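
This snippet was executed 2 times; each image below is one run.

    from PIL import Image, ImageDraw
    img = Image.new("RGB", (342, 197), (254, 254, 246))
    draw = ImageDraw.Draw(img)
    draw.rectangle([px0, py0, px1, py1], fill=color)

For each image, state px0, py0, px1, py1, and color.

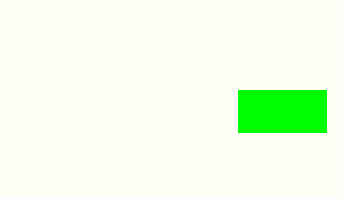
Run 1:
px0 = 238, py0 = 90, px1 = 326, py1 = 132, color = 'lime'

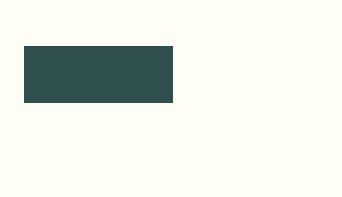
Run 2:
px0 = 24, py0 = 46, px1 = 172, py1 = 102, color = 'darkslategray'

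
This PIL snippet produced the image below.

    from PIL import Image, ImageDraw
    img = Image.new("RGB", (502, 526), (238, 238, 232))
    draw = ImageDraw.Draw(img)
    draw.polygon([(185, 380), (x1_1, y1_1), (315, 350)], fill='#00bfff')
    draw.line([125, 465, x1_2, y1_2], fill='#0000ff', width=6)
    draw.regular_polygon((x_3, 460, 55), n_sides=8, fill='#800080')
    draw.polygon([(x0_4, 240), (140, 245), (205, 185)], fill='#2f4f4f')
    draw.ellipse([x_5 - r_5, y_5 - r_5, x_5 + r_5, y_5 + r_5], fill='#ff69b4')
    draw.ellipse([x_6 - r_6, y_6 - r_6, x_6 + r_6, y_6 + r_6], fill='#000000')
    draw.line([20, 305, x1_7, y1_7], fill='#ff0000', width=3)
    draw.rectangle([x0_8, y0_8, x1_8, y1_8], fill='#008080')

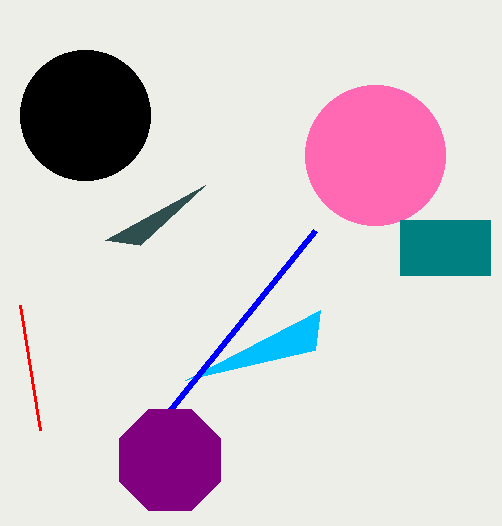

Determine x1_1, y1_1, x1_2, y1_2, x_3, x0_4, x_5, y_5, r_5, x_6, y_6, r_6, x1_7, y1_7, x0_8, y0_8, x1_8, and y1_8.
x1_1 = 320
y1_1 = 310
x1_2 = 315
y1_2 = 230
x_3 = 170
x0_4 = 105
x_5 = 375
y_5 = 155
r_5 = 70
x_6 = 85
y_6 = 115
r_6 = 65
x1_7 = 40
y1_7 = 430
x0_8 = 400
y0_8 = 220
x1_8 = 490
y1_8 = 275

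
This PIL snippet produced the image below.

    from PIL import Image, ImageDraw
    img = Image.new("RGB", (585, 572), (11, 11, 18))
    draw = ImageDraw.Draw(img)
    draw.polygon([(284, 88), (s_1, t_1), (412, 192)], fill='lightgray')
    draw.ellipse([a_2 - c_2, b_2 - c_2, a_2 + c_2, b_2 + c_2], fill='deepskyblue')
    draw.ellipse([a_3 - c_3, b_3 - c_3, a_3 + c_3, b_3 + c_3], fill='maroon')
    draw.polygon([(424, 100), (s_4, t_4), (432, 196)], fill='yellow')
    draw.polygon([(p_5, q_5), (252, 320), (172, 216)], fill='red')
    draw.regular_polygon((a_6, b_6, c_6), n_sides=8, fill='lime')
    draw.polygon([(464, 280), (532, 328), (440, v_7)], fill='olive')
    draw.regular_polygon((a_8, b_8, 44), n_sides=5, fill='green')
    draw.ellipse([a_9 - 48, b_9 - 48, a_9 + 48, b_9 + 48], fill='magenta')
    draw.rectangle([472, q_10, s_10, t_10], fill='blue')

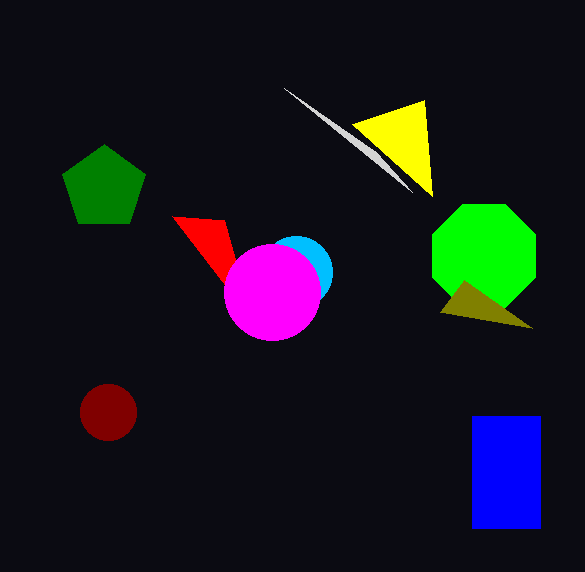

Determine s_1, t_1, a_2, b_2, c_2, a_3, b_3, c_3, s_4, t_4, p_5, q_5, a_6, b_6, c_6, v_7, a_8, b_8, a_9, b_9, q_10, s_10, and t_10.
s_1 = 376, t_1 = 152, a_2 = 296, b_2 = 272, c_2 = 36, a_3 = 108, b_3 = 412, c_3 = 28, s_4 = 352, t_4 = 124, p_5 = 224, q_5 = 220, a_6 = 484, b_6 = 256, c_6 = 56, v_7 = 312, a_8 = 104, b_8 = 188, a_9 = 272, b_9 = 292, q_10 = 416, s_10 = 540, t_10 = 528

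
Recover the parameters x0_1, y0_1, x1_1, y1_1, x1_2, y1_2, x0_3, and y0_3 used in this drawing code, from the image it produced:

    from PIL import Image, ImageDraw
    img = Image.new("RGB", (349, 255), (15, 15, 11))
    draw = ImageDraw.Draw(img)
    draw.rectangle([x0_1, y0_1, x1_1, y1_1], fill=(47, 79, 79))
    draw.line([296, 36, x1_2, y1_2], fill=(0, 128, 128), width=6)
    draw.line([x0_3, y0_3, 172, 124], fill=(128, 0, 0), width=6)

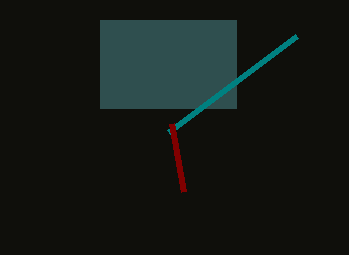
x0_1 = 100; y0_1 = 20; x1_1 = 236; y1_1 = 108; x1_2 = 168; y1_2 = 132; x0_3 = 184; y0_3 = 192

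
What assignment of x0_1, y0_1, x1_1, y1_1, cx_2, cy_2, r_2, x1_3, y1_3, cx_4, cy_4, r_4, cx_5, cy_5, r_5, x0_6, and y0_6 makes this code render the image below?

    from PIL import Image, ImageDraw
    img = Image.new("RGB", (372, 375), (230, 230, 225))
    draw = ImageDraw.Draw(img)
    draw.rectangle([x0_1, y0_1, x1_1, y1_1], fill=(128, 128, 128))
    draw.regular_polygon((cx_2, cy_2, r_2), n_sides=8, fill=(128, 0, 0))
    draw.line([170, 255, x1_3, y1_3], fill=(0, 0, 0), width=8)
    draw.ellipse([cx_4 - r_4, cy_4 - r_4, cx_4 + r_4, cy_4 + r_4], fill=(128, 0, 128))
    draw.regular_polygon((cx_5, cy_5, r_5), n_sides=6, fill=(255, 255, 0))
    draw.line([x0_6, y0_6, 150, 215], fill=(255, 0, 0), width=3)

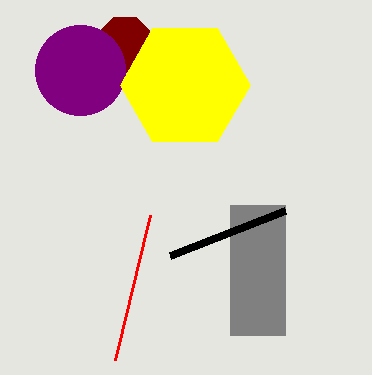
x0_1 = 230
y0_1 = 205
x1_1 = 285
y1_1 = 335
cx_2 = 125
cy_2 = 45
r_2 = 30
x1_3 = 285
y1_3 = 210
cx_4 = 80
cy_4 = 70
r_4 = 45
cx_5 = 185
cy_5 = 85
r_5 = 65
x0_6 = 115
y0_6 = 360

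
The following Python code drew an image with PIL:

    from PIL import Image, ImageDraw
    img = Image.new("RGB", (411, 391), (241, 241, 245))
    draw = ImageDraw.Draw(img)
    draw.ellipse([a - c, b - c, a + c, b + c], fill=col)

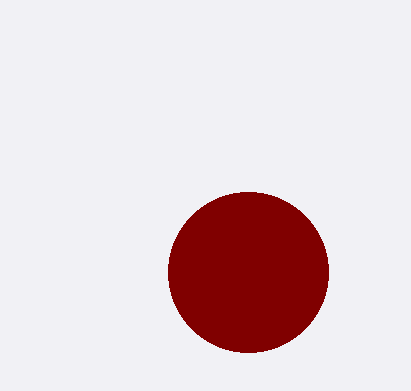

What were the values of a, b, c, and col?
a = 248
b = 272
c = 80
col = 'maroon'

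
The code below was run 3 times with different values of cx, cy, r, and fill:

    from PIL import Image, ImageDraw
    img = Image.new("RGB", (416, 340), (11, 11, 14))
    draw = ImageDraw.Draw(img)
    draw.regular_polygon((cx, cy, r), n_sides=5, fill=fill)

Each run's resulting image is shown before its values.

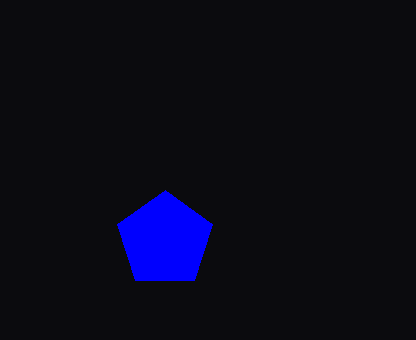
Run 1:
cx = 165; cy = 240; r = 50; fill = 'blue'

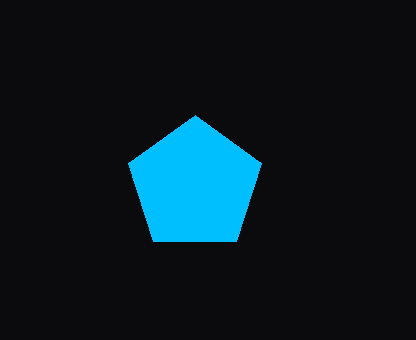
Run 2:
cx = 195, cy = 185, r = 70, fill = 'deepskyblue'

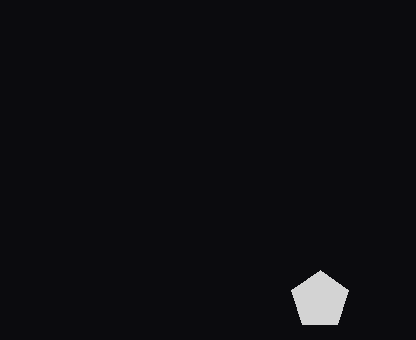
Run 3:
cx = 320, cy = 300, r = 30, fill = 'lightgray'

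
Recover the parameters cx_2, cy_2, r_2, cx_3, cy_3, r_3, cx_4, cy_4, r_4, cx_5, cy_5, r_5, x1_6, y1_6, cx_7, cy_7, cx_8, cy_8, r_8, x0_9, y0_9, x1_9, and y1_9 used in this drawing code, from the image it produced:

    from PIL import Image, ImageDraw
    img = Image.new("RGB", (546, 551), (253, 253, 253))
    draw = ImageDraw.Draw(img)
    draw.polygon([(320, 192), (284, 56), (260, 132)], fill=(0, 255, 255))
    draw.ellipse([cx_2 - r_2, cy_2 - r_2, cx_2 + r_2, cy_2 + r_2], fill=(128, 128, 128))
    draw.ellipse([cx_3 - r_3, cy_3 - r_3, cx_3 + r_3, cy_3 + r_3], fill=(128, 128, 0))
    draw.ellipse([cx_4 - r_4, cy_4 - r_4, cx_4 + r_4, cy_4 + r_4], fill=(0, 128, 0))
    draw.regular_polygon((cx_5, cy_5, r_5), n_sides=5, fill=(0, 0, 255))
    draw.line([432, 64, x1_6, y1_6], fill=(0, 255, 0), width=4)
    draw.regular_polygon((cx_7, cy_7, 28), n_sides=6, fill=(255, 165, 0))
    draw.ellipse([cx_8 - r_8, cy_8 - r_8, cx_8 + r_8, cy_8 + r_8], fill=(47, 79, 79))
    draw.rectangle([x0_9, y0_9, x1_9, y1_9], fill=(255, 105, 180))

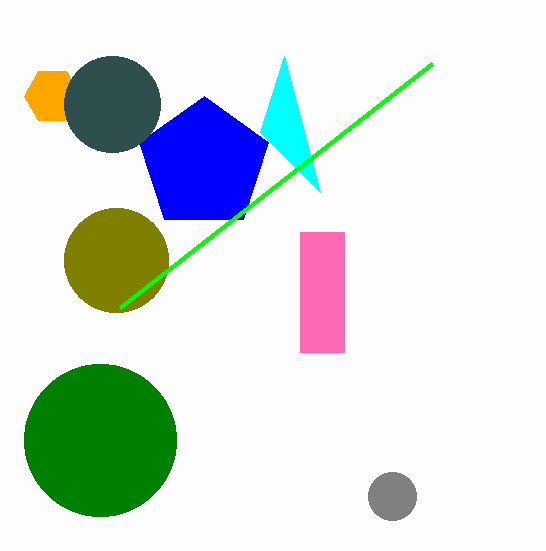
cx_2 = 392
cy_2 = 496
r_2 = 24
cx_3 = 116
cy_3 = 260
r_3 = 52
cx_4 = 100
cy_4 = 440
r_4 = 76
cx_5 = 204
cy_5 = 164
r_5 = 68
x1_6 = 120
y1_6 = 308
cx_7 = 52
cy_7 = 96
cx_8 = 112
cy_8 = 104
r_8 = 48
x0_9 = 300
y0_9 = 232
x1_9 = 344
y1_9 = 352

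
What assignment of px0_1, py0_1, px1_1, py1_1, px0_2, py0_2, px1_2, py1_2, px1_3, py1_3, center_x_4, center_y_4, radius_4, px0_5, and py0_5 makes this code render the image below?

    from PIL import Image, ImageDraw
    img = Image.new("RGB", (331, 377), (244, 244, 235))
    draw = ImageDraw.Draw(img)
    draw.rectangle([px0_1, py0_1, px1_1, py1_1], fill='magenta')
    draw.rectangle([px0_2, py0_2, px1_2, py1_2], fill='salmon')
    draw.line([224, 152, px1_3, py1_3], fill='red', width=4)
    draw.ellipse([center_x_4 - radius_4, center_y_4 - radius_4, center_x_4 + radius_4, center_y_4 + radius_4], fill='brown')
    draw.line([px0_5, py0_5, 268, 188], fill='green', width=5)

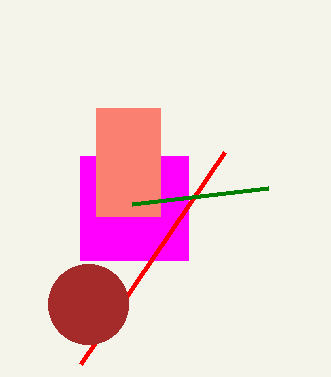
px0_1 = 80; py0_1 = 156; px1_1 = 188; py1_1 = 260; px0_2 = 96; py0_2 = 108; px1_2 = 160; py1_2 = 216; px1_3 = 80; py1_3 = 364; center_x_4 = 88; center_y_4 = 304; radius_4 = 40; px0_5 = 132; py0_5 = 204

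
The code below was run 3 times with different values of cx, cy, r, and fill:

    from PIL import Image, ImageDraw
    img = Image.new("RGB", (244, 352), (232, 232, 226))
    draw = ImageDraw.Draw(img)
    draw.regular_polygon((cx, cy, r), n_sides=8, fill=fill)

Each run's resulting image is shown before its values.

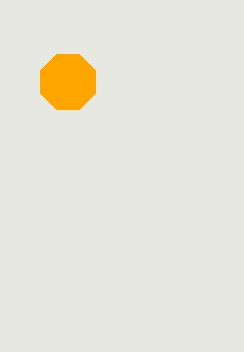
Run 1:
cx = 68; cy = 82; r = 30; fill = 'orange'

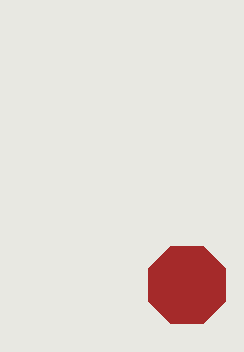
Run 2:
cx = 187
cy = 285
r = 42
fill = 'brown'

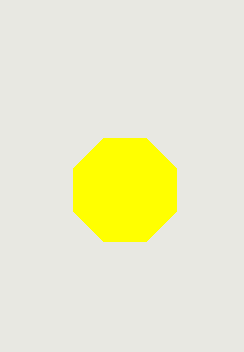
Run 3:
cx = 125
cy = 190
r = 56
fill = 'yellow'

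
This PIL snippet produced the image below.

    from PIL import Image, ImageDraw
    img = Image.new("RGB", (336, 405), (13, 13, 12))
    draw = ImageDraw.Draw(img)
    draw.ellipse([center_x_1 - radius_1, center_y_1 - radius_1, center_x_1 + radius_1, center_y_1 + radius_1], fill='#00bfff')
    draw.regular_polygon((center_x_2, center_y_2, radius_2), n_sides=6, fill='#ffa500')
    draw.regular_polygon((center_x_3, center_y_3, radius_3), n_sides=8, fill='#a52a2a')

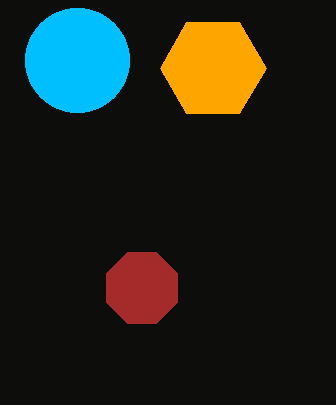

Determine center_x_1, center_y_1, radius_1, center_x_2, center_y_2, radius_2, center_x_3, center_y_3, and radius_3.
center_x_1 = 77; center_y_1 = 60; radius_1 = 52; center_x_2 = 213; center_y_2 = 68; radius_2 = 53; center_x_3 = 142; center_y_3 = 288; radius_3 = 38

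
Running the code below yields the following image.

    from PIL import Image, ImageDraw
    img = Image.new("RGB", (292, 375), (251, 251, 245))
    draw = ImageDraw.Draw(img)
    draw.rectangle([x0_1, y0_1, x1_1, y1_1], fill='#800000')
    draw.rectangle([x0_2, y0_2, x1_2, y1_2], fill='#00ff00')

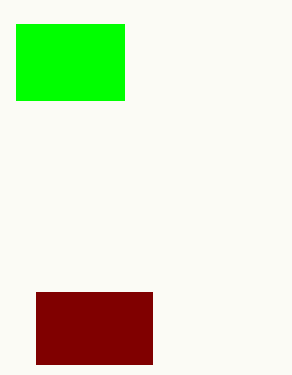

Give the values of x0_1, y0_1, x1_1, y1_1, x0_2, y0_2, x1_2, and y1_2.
x0_1 = 36; y0_1 = 292; x1_1 = 152; y1_1 = 364; x0_2 = 16; y0_2 = 24; x1_2 = 124; y1_2 = 100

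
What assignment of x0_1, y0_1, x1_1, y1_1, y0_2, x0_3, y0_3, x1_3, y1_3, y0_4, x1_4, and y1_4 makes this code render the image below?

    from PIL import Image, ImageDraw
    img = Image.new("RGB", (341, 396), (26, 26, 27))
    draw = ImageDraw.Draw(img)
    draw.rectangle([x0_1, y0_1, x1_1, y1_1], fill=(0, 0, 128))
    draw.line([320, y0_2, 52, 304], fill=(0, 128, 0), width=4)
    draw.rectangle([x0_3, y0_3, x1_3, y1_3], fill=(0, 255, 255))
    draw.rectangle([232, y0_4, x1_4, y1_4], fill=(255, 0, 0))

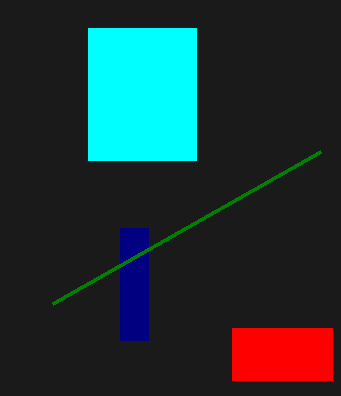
x0_1 = 120; y0_1 = 228; x1_1 = 148; y1_1 = 340; y0_2 = 152; x0_3 = 88; y0_3 = 28; x1_3 = 196; y1_3 = 160; y0_4 = 328; x1_4 = 332; y1_4 = 380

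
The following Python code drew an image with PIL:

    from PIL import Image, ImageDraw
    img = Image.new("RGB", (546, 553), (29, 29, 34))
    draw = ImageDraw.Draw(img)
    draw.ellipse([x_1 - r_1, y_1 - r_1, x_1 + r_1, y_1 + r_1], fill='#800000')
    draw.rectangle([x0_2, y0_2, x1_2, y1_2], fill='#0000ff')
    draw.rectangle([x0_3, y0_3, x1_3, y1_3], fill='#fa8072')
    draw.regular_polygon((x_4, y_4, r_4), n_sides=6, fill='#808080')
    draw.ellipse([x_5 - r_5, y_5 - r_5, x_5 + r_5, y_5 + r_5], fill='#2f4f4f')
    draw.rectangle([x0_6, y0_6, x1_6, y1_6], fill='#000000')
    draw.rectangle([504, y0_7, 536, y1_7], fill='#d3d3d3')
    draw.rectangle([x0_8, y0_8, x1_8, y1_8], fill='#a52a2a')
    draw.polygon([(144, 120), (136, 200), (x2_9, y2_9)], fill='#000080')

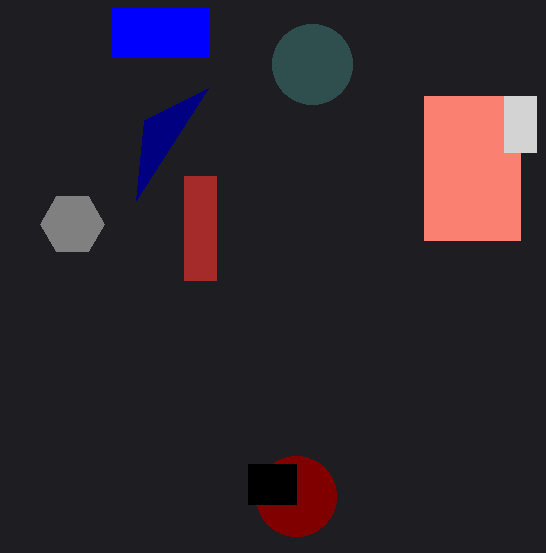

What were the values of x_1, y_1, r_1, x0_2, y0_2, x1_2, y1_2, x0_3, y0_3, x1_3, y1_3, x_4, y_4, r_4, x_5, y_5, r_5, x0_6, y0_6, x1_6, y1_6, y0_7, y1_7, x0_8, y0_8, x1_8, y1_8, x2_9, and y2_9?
x_1 = 296, y_1 = 496, r_1 = 40, x0_2 = 112, y0_2 = 8, x1_2 = 208, y1_2 = 56, x0_3 = 424, y0_3 = 96, x1_3 = 520, y1_3 = 240, x_4 = 72, y_4 = 224, r_4 = 32, x_5 = 312, y_5 = 64, r_5 = 40, x0_6 = 248, y0_6 = 464, x1_6 = 296, y1_6 = 504, y0_7 = 96, y1_7 = 152, x0_8 = 184, y0_8 = 176, x1_8 = 216, y1_8 = 280, x2_9 = 208, y2_9 = 88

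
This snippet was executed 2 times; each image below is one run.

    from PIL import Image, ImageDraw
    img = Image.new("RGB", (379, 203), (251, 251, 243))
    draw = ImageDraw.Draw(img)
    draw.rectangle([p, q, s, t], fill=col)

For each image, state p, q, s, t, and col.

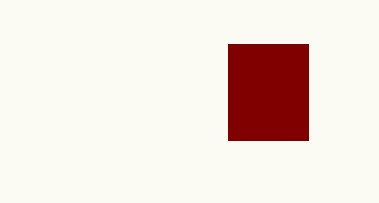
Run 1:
p = 228, q = 44, s = 308, t = 140, col = 'maroon'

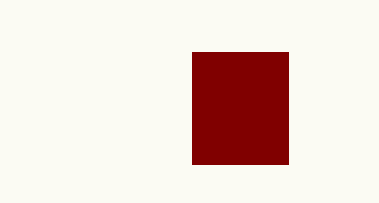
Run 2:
p = 192; q = 52; s = 288; t = 164; col = 'maroon'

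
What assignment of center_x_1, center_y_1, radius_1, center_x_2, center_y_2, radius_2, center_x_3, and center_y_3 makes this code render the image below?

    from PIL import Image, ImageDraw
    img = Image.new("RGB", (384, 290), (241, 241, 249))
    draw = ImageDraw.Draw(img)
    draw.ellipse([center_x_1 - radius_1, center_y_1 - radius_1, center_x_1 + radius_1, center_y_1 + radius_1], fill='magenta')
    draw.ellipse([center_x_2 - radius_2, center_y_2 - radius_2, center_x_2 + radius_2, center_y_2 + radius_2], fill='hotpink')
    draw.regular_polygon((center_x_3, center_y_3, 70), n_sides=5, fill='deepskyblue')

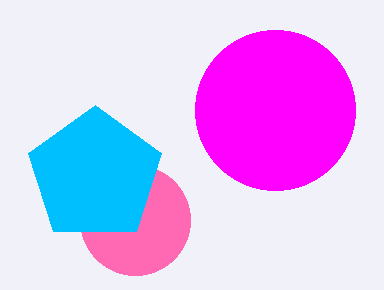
center_x_1 = 275, center_y_1 = 110, radius_1 = 80, center_x_2 = 135, center_y_2 = 220, radius_2 = 55, center_x_3 = 95, center_y_3 = 175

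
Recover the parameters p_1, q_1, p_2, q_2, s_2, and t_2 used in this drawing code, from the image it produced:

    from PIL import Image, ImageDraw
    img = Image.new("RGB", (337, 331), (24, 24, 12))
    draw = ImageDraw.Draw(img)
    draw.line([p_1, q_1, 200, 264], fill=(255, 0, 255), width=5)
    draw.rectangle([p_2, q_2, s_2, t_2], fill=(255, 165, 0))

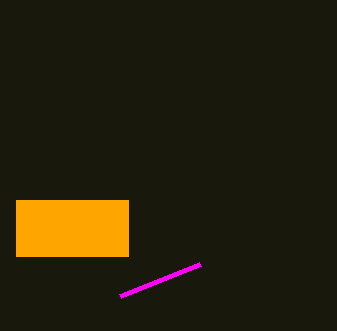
p_1 = 120, q_1 = 296, p_2 = 16, q_2 = 200, s_2 = 128, t_2 = 256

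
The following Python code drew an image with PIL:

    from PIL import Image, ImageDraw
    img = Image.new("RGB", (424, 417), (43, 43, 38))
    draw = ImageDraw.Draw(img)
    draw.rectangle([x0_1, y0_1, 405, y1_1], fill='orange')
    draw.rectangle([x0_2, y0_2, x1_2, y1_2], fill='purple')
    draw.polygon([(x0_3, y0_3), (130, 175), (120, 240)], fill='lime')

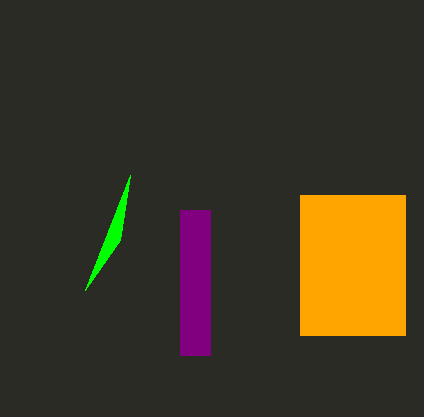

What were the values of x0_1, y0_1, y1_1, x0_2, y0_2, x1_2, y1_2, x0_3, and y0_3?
x0_1 = 300
y0_1 = 195
y1_1 = 335
x0_2 = 180
y0_2 = 210
x1_2 = 210
y1_2 = 355
x0_3 = 85
y0_3 = 290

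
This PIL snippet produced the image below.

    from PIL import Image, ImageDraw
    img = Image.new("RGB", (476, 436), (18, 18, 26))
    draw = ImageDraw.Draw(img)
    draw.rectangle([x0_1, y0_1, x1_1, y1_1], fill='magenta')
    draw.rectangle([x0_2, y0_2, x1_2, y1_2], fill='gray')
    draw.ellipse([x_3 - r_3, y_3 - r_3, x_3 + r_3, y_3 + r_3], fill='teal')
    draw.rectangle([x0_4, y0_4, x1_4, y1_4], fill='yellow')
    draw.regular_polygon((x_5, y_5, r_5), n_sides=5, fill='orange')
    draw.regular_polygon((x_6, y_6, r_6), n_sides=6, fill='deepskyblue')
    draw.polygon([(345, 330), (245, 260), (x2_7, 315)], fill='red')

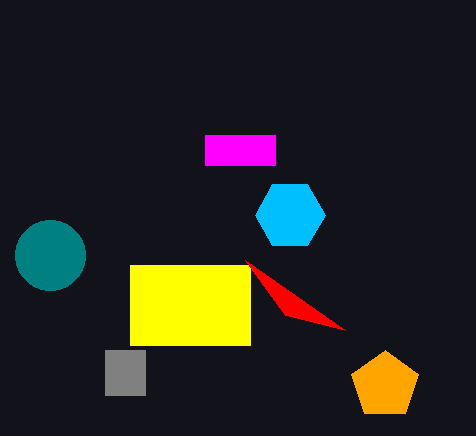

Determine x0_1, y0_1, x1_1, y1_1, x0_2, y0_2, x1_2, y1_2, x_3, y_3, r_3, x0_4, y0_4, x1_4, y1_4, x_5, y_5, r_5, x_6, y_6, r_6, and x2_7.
x0_1 = 205
y0_1 = 135
x1_1 = 275
y1_1 = 165
x0_2 = 105
y0_2 = 350
x1_2 = 145
y1_2 = 395
x_3 = 50
y_3 = 255
r_3 = 35
x0_4 = 130
y0_4 = 265
x1_4 = 250
y1_4 = 345
x_5 = 385
y_5 = 385
r_5 = 35
x_6 = 290
y_6 = 215
r_6 = 35
x2_7 = 285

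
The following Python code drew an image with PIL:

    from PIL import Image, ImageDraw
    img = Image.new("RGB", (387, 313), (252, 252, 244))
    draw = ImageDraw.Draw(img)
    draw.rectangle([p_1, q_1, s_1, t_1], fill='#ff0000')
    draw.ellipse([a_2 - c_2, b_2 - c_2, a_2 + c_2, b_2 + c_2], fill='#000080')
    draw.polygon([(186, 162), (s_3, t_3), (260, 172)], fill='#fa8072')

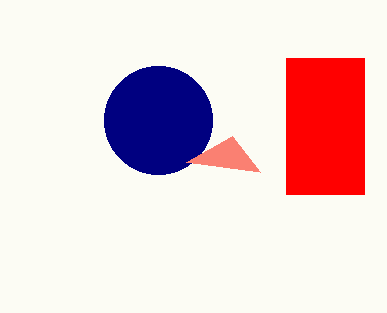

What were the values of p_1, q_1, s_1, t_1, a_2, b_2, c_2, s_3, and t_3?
p_1 = 286; q_1 = 58; s_1 = 364; t_1 = 194; a_2 = 158; b_2 = 120; c_2 = 54; s_3 = 232; t_3 = 136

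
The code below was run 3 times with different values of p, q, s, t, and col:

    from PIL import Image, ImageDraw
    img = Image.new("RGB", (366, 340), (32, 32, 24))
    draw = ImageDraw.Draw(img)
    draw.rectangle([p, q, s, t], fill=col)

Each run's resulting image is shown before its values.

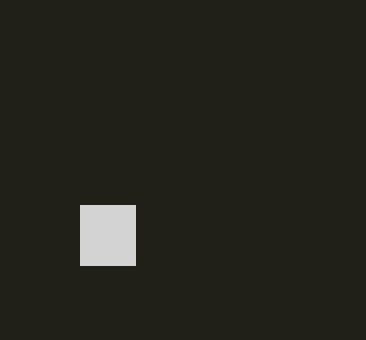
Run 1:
p = 80, q = 205, s = 135, t = 265, col = 'lightgray'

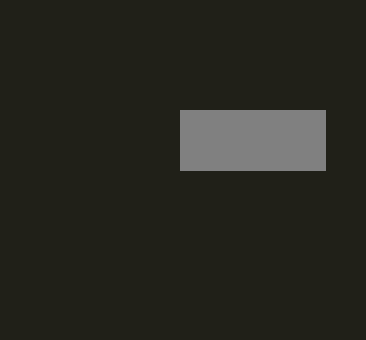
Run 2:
p = 180
q = 110
s = 325
t = 170
col = 'gray'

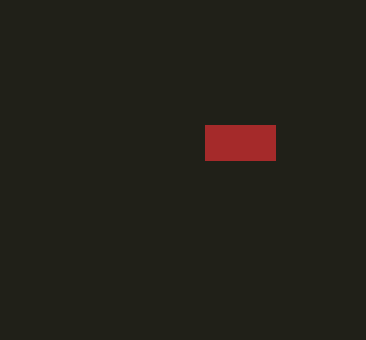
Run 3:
p = 205
q = 125
s = 275
t = 160
col = 'brown'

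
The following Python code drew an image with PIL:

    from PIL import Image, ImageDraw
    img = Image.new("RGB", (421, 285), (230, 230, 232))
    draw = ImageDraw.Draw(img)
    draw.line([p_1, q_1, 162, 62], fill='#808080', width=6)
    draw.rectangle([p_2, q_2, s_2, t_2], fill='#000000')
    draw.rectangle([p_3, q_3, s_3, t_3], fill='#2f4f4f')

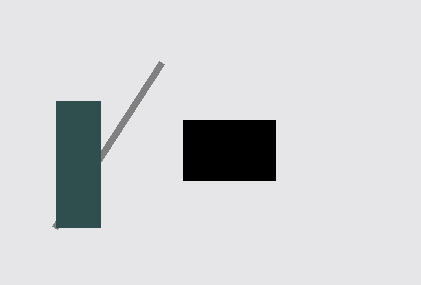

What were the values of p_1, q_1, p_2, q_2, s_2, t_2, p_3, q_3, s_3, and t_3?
p_1 = 55
q_1 = 227
p_2 = 183
q_2 = 120
s_2 = 275
t_2 = 180
p_3 = 56
q_3 = 101
s_3 = 100
t_3 = 227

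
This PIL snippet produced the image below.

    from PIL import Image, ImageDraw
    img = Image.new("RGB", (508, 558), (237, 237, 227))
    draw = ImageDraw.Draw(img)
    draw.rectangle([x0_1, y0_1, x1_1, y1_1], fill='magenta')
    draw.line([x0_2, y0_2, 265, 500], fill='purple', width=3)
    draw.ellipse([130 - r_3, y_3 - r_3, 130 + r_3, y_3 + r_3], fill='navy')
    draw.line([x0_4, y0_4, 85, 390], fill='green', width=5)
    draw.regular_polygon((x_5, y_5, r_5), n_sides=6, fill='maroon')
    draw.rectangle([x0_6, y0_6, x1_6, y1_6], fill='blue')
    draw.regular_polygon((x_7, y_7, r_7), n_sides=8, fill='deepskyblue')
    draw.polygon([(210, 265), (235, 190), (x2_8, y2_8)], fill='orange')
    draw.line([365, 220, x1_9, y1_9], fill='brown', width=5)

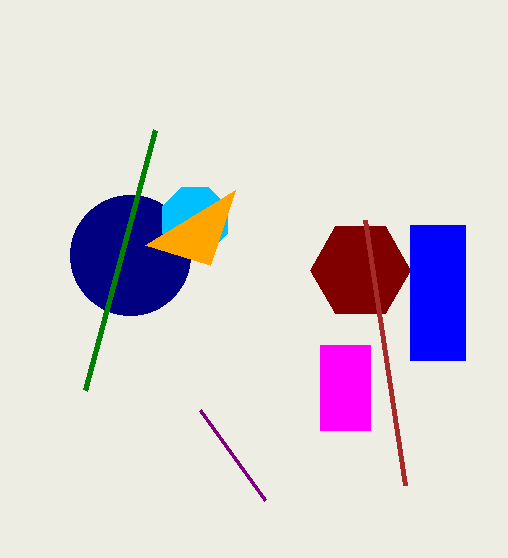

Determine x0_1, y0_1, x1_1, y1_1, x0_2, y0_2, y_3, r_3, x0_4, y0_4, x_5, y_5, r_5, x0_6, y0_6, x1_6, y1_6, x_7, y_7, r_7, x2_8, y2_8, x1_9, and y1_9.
x0_1 = 320, y0_1 = 345, x1_1 = 370, y1_1 = 430, x0_2 = 200, y0_2 = 410, y_3 = 255, r_3 = 60, x0_4 = 155, y0_4 = 130, x_5 = 360, y_5 = 270, r_5 = 50, x0_6 = 410, y0_6 = 225, x1_6 = 465, y1_6 = 360, x_7 = 195, y_7 = 220, r_7 = 35, x2_8 = 145, y2_8 = 245, x1_9 = 405, y1_9 = 485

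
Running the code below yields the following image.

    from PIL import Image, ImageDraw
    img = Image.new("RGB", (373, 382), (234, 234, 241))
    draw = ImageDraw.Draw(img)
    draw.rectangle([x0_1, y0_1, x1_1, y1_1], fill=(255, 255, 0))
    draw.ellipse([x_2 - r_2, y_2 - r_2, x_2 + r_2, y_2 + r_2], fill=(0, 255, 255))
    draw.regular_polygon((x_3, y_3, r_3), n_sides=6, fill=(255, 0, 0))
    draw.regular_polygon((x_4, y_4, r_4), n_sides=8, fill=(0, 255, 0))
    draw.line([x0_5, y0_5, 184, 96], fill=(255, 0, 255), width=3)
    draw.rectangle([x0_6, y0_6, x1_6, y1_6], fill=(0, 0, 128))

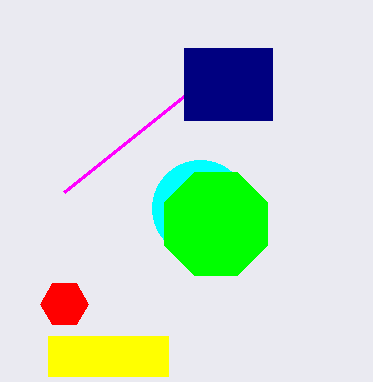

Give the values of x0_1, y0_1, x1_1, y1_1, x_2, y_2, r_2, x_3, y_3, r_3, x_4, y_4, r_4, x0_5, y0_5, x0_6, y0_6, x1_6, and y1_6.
x0_1 = 48
y0_1 = 336
x1_1 = 168
y1_1 = 376
x_2 = 200
y_2 = 208
r_2 = 48
x_3 = 64
y_3 = 304
r_3 = 24
x_4 = 216
y_4 = 224
r_4 = 56
x0_5 = 64
y0_5 = 192
x0_6 = 184
y0_6 = 48
x1_6 = 272
y1_6 = 120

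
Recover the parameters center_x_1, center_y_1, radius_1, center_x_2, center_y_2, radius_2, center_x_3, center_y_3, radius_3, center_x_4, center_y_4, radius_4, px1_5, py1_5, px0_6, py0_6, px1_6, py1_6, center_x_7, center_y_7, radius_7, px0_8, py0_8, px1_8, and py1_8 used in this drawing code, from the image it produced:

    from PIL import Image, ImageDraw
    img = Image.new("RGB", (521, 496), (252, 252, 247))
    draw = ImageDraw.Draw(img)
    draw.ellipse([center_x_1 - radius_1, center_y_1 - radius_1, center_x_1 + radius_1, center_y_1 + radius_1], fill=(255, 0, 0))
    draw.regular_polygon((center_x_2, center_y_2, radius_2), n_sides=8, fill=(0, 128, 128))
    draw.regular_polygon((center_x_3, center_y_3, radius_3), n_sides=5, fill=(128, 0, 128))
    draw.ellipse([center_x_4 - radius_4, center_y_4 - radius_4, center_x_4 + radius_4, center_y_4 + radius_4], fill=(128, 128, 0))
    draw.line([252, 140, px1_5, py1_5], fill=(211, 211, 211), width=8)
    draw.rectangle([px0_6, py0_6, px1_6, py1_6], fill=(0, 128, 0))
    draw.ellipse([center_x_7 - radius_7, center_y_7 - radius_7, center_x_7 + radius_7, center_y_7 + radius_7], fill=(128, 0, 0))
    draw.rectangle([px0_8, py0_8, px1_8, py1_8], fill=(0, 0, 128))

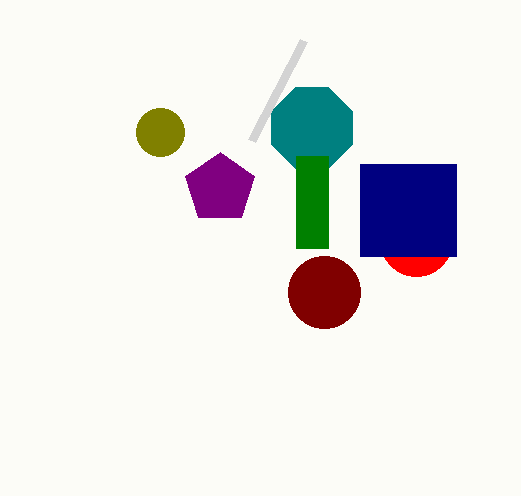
center_x_1 = 416
center_y_1 = 240
radius_1 = 36
center_x_2 = 312
center_y_2 = 128
radius_2 = 44
center_x_3 = 220
center_y_3 = 188
radius_3 = 36
center_x_4 = 160
center_y_4 = 132
radius_4 = 24
px1_5 = 304
py1_5 = 40
px0_6 = 296
py0_6 = 156
px1_6 = 328
py1_6 = 248
center_x_7 = 324
center_y_7 = 292
radius_7 = 36
px0_8 = 360
py0_8 = 164
px1_8 = 456
py1_8 = 256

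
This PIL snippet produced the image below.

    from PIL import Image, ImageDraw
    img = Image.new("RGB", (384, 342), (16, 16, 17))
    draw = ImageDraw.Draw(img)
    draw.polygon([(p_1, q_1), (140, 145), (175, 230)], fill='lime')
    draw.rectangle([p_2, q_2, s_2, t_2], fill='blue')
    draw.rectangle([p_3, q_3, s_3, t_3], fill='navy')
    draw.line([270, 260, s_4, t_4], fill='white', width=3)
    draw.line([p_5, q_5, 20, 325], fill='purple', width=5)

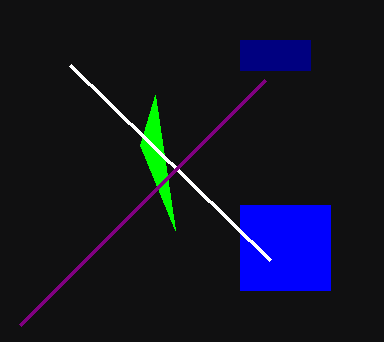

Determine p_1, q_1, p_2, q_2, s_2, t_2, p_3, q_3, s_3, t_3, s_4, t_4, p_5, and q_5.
p_1 = 155, q_1 = 95, p_2 = 240, q_2 = 205, s_2 = 330, t_2 = 290, p_3 = 240, q_3 = 40, s_3 = 310, t_3 = 70, s_4 = 70, t_4 = 65, p_5 = 265, q_5 = 80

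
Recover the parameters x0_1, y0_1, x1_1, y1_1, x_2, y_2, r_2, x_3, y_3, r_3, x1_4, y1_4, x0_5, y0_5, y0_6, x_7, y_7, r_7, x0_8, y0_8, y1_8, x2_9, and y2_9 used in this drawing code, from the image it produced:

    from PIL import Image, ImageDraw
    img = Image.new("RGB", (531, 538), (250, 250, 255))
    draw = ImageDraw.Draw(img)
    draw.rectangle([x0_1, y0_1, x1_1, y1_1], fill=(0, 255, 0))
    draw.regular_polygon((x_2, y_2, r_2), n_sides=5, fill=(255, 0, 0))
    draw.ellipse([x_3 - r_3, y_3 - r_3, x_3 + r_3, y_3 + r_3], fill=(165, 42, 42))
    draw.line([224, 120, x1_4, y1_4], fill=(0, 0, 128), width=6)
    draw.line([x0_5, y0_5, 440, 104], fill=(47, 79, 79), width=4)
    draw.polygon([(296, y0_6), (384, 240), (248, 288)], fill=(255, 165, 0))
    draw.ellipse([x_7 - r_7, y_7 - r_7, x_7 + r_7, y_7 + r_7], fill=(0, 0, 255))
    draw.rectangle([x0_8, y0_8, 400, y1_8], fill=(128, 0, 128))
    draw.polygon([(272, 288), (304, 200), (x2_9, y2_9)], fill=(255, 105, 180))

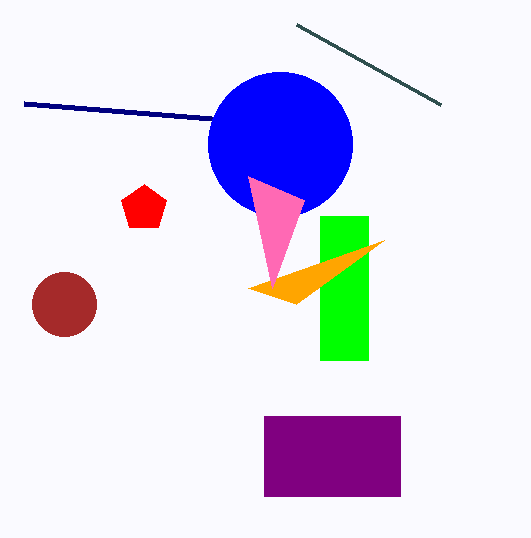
x0_1 = 320
y0_1 = 216
x1_1 = 368
y1_1 = 360
x_2 = 144
y_2 = 208
r_2 = 24
x_3 = 64
y_3 = 304
r_3 = 32
x1_4 = 24
y1_4 = 104
x0_5 = 296
y0_5 = 24
y0_6 = 304
x_7 = 280
y_7 = 144
r_7 = 72
x0_8 = 264
y0_8 = 416
y1_8 = 496
x2_9 = 248
y2_9 = 176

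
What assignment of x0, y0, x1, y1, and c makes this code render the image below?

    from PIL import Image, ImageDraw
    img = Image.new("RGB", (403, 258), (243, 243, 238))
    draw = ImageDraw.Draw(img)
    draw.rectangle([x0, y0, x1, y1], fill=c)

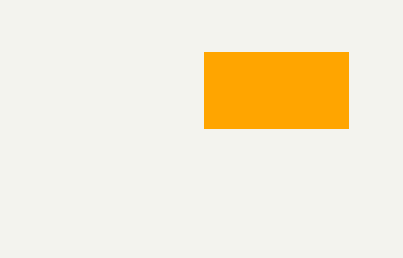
x0 = 204; y0 = 52; x1 = 348; y1 = 128; c = 'orange'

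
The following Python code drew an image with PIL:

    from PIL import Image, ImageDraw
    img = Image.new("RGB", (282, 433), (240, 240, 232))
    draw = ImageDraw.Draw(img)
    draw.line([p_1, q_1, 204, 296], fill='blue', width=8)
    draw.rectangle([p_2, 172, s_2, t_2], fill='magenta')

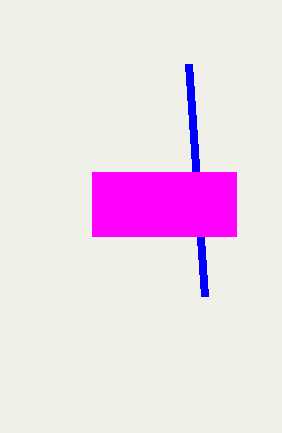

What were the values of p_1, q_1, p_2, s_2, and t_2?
p_1 = 188, q_1 = 64, p_2 = 92, s_2 = 236, t_2 = 236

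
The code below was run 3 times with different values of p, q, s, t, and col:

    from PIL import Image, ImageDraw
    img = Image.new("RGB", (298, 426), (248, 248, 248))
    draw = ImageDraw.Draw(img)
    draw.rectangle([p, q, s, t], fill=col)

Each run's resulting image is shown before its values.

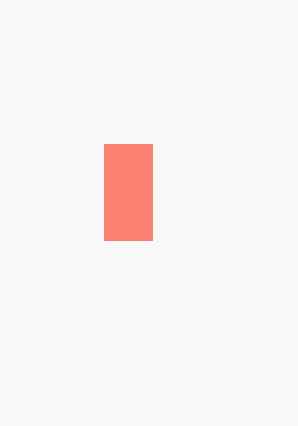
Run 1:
p = 104, q = 144, s = 152, t = 240, col = 'salmon'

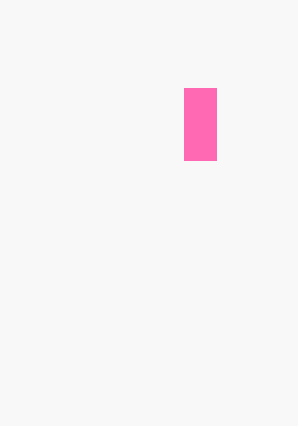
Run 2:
p = 184
q = 88
s = 216
t = 160
col = 'hotpink'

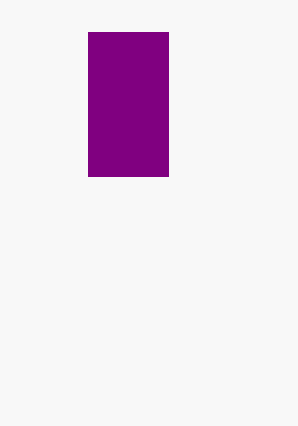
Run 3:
p = 88; q = 32; s = 168; t = 176; col = 'purple'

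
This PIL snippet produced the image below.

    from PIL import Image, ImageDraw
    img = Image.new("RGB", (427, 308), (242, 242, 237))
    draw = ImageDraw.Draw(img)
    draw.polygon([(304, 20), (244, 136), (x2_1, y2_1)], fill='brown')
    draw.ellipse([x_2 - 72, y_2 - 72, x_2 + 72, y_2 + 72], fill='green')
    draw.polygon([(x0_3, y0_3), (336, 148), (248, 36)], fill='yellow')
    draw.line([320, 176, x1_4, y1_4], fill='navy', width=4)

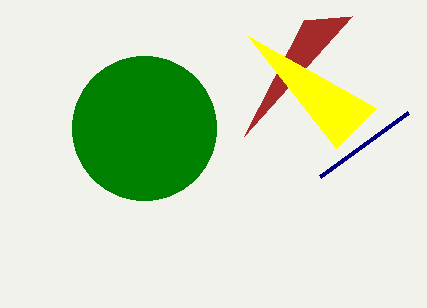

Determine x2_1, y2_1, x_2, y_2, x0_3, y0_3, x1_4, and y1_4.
x2_1 = 352; y2_1 = 16; x_2 = 144; y_2 = 128; x0_3 = 376; y0_3 = 108; x1_4 = 408; y1_4 = 112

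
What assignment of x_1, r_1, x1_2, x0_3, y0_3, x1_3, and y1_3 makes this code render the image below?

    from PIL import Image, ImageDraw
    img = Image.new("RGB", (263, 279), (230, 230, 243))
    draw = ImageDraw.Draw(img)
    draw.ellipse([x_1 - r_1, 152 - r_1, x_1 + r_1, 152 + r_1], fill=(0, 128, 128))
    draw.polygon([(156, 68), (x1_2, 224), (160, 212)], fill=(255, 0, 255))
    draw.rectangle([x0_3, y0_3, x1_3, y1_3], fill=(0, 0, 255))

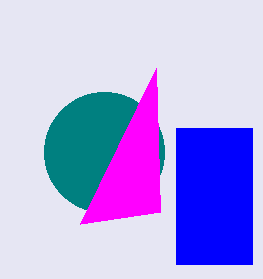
x_1 = 104
r_1 = 60
x1_2 = 80
x0_3 = 176
y0_3 = 128
x1_3 = 252
y1_3 = 264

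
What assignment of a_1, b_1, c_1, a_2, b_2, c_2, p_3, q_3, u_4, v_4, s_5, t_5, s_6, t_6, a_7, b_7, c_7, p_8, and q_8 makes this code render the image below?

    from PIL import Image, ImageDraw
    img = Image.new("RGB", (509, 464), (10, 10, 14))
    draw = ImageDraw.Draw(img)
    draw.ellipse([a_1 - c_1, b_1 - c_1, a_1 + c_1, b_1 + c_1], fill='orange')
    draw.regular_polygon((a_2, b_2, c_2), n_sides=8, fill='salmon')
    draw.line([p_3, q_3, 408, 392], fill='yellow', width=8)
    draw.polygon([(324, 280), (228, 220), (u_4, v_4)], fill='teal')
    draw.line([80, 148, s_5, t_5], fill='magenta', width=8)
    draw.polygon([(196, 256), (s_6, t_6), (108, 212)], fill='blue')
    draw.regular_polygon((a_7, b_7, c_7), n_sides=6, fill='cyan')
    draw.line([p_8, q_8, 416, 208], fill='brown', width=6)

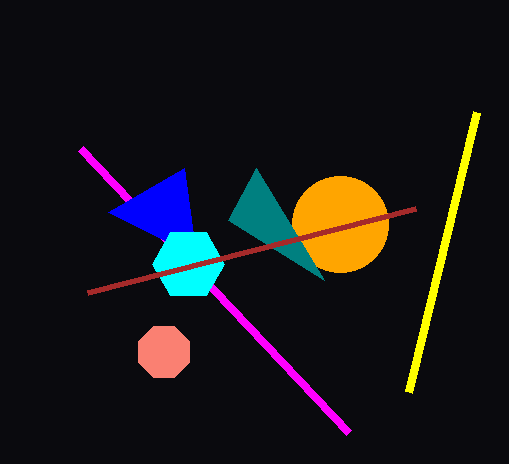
a_1 = 340, b_1 = 224, c_1 = 48, a_2 = 164, b_2 = 352, c_2 = 28, p_3 = 476, q_3 = 112, u_4 = 256, v_4 = 168, s_5 = 348, t_5 = 432, s_6 = 184, t_6 = 168, a_7 = 188, b_7 = 264, c_7 = 36, p_8 = 88, q_8 = 292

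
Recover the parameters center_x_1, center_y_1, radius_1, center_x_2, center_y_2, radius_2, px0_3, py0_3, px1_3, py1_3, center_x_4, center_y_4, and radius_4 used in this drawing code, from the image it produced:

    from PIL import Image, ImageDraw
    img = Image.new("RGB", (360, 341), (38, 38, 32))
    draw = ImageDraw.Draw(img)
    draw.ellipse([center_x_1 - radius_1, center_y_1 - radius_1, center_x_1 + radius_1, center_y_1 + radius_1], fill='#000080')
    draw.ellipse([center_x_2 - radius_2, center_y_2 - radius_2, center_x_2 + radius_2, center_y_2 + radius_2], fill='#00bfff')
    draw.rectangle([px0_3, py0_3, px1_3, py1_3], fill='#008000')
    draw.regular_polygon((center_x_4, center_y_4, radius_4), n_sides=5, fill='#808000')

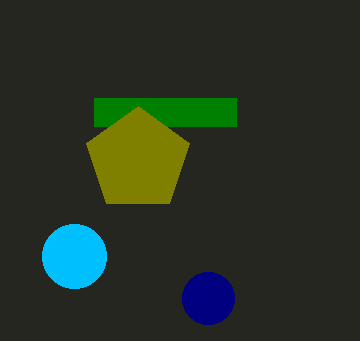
center_x_1 = 208, center_y_1 = 298, radius_1 = 26, center_x_2 = 74, center_y_2 = 256, radius_2 = 32, px0_3 = 94, py0_3 = 98, px1_3 = 236, py1_3 = 126, center_x_4 = 138, center_y_4 = 160, radius_4 = 54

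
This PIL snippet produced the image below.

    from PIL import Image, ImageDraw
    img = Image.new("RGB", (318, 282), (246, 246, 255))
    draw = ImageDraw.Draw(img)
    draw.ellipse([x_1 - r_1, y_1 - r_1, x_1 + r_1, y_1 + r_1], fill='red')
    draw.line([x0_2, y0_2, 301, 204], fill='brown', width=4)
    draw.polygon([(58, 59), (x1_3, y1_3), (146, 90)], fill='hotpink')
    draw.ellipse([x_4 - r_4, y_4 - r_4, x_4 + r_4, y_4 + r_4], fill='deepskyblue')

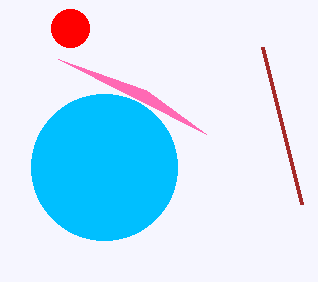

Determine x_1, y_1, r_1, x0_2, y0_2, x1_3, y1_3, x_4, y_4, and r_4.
x_1 = 70, y_1 = 28, r_1 = 19, x0_2 = 262, y0_2 = 47, x1_3 = 206, y1_3 = 134, x_4 = 104, y_4 = 167, r_4 = 73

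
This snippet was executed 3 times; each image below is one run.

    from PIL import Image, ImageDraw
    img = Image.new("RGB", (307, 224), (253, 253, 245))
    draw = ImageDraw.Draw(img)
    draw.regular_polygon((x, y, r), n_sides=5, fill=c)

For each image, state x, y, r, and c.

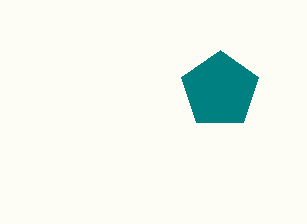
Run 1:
x = 220
y = 90
r = 40
c = 'teal'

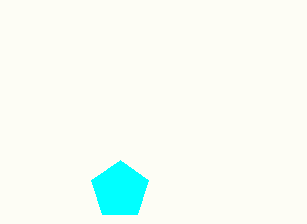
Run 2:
x = 120, y = 190, r = 30, c = 'cyan'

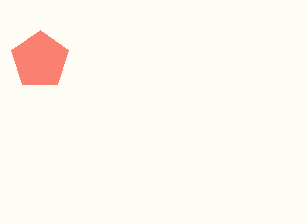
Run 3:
x = 40; y = 60; r = 30; c = 'salmon'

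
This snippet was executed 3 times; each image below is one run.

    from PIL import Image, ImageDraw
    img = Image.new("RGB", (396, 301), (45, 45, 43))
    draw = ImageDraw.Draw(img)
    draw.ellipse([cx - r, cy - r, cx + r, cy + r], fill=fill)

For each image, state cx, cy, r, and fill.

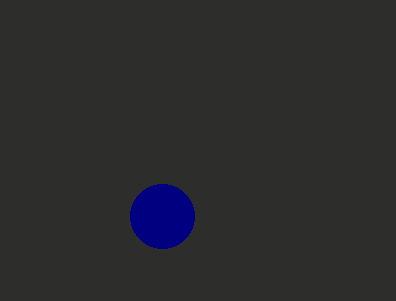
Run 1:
cx = 162
cy = 216
r = 32
fill = 'navy'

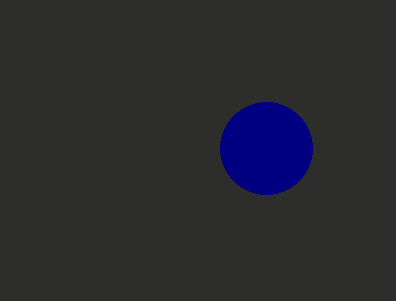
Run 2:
cx = 266, cy = 148, r = 46, fill = 'navy'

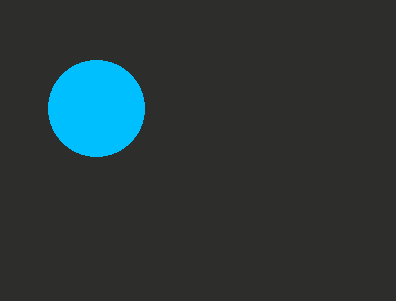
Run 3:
cx = 96; cy = 108; r = 48; fill = 'deepskyblue'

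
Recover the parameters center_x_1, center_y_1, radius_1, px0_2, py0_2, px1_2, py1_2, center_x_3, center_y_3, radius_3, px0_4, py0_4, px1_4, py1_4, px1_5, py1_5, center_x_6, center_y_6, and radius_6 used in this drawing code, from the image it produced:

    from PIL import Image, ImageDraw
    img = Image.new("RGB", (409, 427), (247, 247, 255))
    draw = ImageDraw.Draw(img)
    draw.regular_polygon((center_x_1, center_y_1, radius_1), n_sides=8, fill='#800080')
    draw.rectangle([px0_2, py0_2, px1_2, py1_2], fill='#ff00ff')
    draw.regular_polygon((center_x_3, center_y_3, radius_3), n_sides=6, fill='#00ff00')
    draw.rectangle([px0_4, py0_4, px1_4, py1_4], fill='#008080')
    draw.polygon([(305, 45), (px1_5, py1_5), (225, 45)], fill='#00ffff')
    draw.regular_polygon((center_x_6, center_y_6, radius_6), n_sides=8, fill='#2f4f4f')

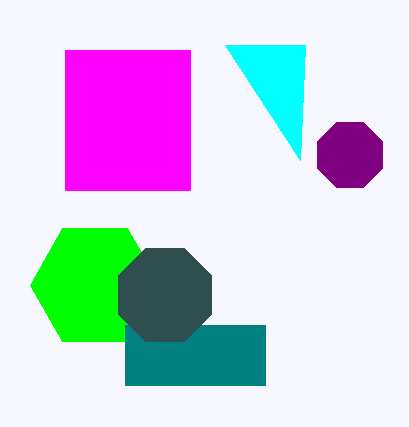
center_x_1 = 350, center_y_1 = 155, radius_1 = 35, px0_2 = 65, py0_2 = 50, px1_2 = 190, py1_2 = 190, center_x_3 = 95, center_y_3 = 285, radius_3 = 65, px0_4 = 125, py0_4 = 325, px1_4 = 265, py1_4 = 385, px1_5 = 300, py1_5 = 160, center_x_6 = 165, center_y_6 = 295, radius_6 = 50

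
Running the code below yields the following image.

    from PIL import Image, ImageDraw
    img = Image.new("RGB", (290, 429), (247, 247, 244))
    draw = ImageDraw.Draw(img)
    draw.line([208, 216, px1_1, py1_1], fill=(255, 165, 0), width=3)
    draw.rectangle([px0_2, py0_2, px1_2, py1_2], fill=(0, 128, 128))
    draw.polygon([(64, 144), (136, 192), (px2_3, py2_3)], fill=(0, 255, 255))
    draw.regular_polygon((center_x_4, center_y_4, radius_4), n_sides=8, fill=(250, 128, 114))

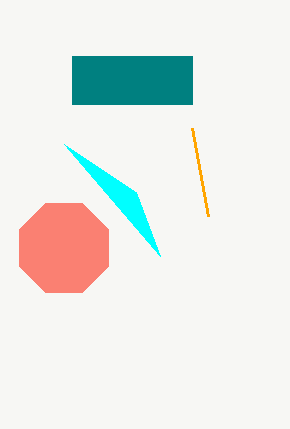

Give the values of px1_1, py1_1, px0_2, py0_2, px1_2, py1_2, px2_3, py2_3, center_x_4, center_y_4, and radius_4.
px1_1 = 192; py1_1 = 128; px0_2 = 72; py0_2 = 56; px1_2 = 192; py1_2 = 104; px2_3 = 160; py2_3 = 256; center_x_4 = 64; center_y_4 = 248; radius_4 = 48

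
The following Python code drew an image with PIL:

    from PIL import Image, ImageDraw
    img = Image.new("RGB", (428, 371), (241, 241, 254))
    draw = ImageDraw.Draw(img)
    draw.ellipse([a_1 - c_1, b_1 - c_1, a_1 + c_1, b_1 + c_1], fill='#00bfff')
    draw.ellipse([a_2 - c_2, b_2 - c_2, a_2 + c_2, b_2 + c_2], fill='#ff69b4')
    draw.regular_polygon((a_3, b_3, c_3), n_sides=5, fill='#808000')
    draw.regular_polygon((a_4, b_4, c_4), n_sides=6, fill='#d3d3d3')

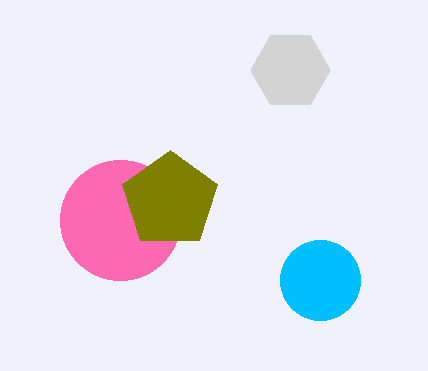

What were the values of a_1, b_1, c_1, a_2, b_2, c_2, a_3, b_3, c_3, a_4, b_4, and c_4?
a_1 = 320; b_1 = 280; c_1 = 40; a_2 = 120; b_2 = 220; c_2 = 60; a_3 = 170; b_3 = 200; c_3 = 50; a_4 = 290; b_4 = 70; c_4 = 40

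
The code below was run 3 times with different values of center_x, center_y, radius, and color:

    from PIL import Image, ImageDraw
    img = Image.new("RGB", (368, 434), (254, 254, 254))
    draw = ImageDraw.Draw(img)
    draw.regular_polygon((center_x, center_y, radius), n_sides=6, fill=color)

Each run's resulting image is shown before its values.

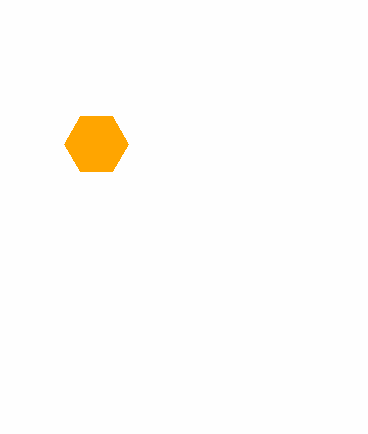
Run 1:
center_x = 96, center_y = 144, radius = 32, color = 'orange'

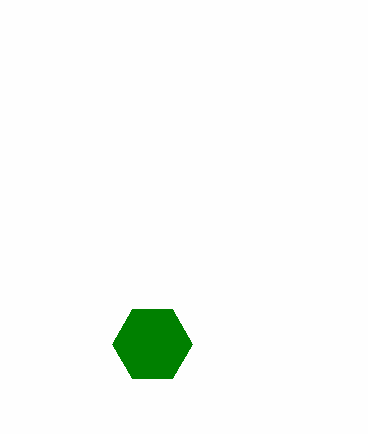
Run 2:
center_x = 152; center_y = 344; radius = 40; color = 'green'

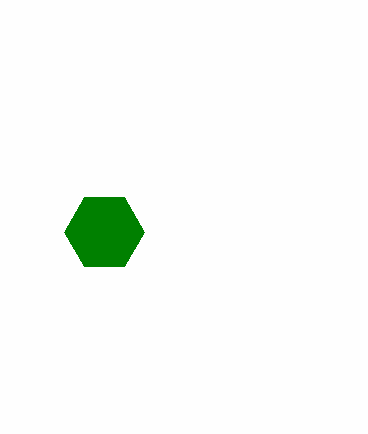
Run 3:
center_x = 104, center_y = 232, radius = 40, color = 'green'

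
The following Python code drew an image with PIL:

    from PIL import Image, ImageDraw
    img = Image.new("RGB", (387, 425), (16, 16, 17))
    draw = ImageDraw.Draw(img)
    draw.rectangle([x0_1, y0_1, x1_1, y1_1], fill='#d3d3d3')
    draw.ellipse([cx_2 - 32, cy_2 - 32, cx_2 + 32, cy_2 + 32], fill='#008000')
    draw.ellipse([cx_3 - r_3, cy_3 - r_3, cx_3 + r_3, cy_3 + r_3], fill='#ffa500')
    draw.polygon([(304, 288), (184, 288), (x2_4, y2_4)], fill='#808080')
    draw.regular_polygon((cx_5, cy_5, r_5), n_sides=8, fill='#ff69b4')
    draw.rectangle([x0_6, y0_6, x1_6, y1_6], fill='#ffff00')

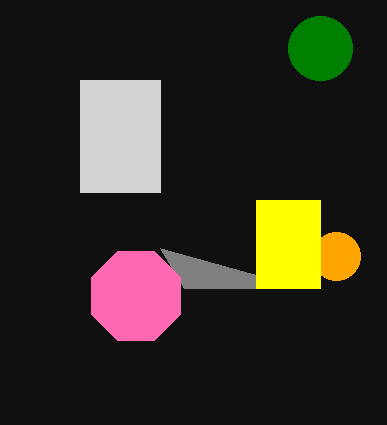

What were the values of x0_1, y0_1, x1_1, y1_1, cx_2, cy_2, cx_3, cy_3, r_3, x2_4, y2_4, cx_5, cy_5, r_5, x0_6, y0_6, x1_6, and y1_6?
x0_1 = 80; y0_1 = 80; x1_1 = 160; y1_1 = 192; cx_2 = 320; cy_2 = 48; cx_3 = 336; cy_3 = 256; r_3 = 24; x2_4 = 160; y2_4 = 248; cx_5 = 136; cy_5 = 296; r_5 = 48; x0_6 = 256; y0_6 = 200; x1_6 = 320; y1_6 = 288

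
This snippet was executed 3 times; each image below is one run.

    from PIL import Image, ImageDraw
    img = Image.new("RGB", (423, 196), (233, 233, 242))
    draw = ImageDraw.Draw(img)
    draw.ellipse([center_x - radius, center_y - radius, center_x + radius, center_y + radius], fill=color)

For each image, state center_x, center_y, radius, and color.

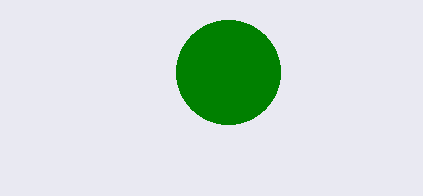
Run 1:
center_x = 228; center_y = 72; radius = 52; color = 'green'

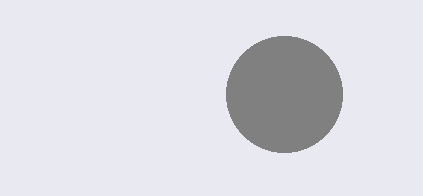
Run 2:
center_x = 284, center_y = 94, radius = 58, color = 'gray'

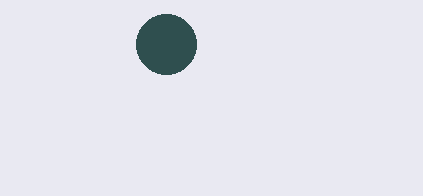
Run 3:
center_x = 166
center_y = 44
radius = 30
color = 'darkslategray'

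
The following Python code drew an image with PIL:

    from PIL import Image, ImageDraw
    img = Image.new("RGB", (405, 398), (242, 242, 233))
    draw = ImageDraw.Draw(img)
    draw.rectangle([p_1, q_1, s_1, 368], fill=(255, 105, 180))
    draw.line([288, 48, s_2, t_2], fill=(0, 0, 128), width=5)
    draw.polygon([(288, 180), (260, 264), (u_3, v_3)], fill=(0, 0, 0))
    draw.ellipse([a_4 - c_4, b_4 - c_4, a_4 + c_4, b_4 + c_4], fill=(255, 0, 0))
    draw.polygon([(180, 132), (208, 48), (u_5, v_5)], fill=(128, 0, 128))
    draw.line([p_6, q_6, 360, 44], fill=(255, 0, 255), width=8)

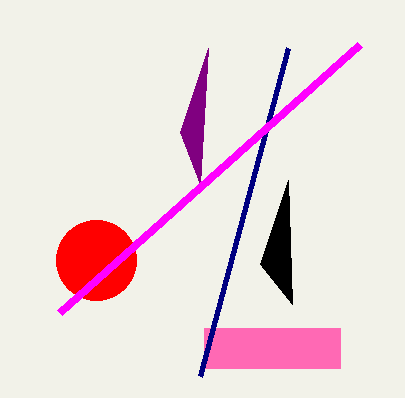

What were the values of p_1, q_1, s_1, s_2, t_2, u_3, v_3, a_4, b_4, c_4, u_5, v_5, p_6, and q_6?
p_1 = 204; q_1 = 328; s_1 = 340; s_2 = 200; t_2 = 376; u_3 = 292; v_3 = 304; a_4 = 96; b_4 = 260; c_4 = 40; u_5 = 200; v_5 = 184; p_6 = 60; q_6 = 312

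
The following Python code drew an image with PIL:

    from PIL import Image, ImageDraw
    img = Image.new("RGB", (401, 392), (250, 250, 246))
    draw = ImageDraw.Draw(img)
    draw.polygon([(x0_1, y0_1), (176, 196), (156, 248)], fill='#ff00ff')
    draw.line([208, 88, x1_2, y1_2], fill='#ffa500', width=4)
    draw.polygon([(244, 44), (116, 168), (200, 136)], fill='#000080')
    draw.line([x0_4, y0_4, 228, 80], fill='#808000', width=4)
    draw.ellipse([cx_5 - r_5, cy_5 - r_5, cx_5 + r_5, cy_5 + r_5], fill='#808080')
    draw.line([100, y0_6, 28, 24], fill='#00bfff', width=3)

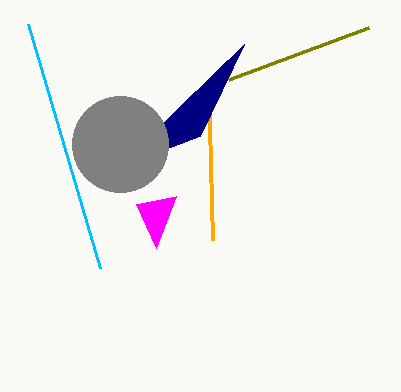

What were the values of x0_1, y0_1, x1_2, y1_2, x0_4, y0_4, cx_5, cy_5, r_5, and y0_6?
x0_1 = 136, y0_1 = 204, x1_2 = 212, y1_2 = 240, x0_4 = 368, y0_4 = 28, cx_5 = 120, cy_5 = 144, r_5 = 48, y0_6 = 268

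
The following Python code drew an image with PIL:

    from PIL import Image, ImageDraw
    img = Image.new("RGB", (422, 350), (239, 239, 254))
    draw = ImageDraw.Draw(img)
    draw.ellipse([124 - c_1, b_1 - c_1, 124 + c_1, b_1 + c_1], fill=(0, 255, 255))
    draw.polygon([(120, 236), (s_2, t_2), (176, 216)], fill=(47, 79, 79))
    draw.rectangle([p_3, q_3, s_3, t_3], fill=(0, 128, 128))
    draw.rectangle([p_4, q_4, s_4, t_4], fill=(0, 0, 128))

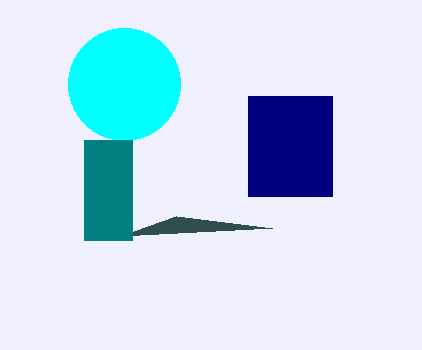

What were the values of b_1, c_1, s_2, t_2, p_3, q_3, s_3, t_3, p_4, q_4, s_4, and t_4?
b_1 = 84; c_1 = 56; s_2 = 272; t_2 = 228; p_3 = 84; q_3 = 140; s_3 = 132; t_3 = 240; p_4 = 248; q_4 = 96; s_4 = 332; t_4 = 196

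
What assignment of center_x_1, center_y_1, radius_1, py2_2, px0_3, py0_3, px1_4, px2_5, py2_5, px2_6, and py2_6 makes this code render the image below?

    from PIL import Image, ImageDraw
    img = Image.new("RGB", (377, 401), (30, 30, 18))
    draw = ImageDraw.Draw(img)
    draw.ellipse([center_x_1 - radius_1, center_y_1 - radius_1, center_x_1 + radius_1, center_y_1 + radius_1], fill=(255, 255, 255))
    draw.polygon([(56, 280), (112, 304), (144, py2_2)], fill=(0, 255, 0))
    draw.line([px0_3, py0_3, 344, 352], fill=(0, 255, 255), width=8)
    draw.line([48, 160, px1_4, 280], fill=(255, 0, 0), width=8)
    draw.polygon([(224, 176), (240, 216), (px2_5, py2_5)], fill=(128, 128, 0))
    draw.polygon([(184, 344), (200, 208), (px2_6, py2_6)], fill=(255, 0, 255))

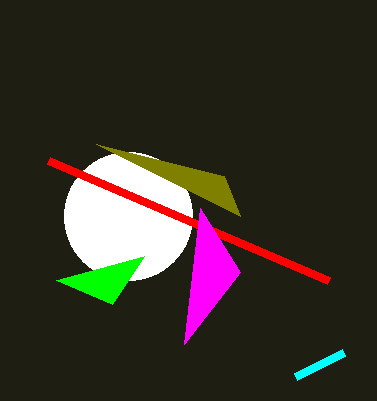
center_x_1 = 128; center_y_1 = 216; radius_1 = 64; py2_2 = 256; px0_3 = 296; py0_3 = 376; px1_4 = 328; px2_5 = 96; py2_5 = 144; px2_6 = 240; py2_6 = 272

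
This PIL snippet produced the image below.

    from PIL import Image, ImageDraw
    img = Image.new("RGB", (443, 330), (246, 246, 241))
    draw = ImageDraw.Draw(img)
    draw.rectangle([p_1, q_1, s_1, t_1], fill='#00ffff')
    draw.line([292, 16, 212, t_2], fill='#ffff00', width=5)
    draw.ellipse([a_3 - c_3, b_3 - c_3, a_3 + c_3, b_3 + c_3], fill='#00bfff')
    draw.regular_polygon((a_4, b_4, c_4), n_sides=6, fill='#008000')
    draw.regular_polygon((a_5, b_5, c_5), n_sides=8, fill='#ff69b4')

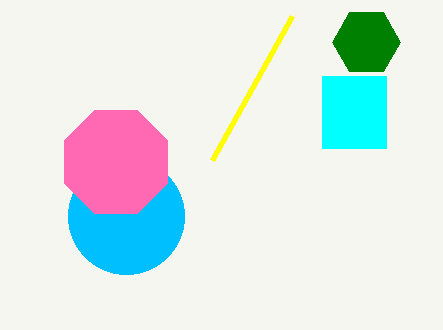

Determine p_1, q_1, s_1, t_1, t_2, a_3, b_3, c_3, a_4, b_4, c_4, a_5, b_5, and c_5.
p_1 = 322, q_1 = 76, s_1 = 386, t_1 = 148, t_2 = 160, a_3 = 126, b_3 = 216, c_3 = 58, a_4 = 366, b_4 = 42, c_4 = 34, a_5 = 116, b_5 = 162, c_5 = 56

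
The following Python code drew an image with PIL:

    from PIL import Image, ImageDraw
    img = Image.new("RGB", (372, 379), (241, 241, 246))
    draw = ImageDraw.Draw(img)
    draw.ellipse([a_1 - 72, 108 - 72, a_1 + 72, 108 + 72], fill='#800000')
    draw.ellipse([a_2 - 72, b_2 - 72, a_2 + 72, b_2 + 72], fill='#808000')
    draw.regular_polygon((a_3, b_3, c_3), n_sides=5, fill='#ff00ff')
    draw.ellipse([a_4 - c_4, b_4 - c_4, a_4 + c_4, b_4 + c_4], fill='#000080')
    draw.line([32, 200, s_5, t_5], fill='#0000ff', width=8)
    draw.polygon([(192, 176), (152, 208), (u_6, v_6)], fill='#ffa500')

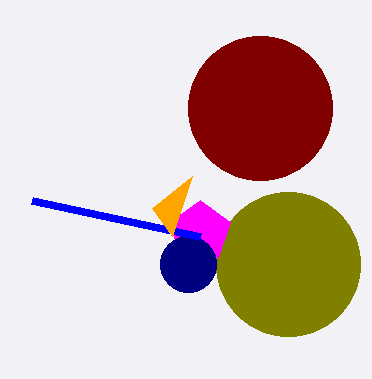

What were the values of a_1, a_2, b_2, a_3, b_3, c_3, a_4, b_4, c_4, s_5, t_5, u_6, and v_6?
a_1 = 260; a_2 = 288; b_2 = 264; a_3 = 200; b_3 = 232; c_3 = 32; a_4 = 188; b_4 = 264; c_4 = 28; s_5 = 200; t_5 = 236; u_6 = 172; v_6 = 236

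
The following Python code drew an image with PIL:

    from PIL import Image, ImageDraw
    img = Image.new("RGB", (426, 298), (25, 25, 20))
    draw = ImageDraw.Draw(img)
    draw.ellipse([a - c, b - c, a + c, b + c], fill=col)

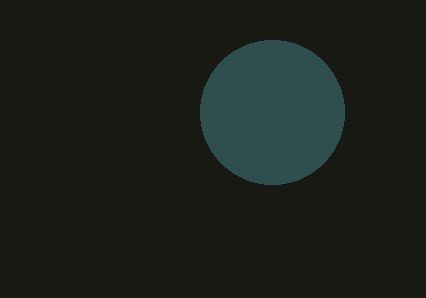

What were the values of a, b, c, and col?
a = 272; b = 112; c = 72; col = 'darkslategray'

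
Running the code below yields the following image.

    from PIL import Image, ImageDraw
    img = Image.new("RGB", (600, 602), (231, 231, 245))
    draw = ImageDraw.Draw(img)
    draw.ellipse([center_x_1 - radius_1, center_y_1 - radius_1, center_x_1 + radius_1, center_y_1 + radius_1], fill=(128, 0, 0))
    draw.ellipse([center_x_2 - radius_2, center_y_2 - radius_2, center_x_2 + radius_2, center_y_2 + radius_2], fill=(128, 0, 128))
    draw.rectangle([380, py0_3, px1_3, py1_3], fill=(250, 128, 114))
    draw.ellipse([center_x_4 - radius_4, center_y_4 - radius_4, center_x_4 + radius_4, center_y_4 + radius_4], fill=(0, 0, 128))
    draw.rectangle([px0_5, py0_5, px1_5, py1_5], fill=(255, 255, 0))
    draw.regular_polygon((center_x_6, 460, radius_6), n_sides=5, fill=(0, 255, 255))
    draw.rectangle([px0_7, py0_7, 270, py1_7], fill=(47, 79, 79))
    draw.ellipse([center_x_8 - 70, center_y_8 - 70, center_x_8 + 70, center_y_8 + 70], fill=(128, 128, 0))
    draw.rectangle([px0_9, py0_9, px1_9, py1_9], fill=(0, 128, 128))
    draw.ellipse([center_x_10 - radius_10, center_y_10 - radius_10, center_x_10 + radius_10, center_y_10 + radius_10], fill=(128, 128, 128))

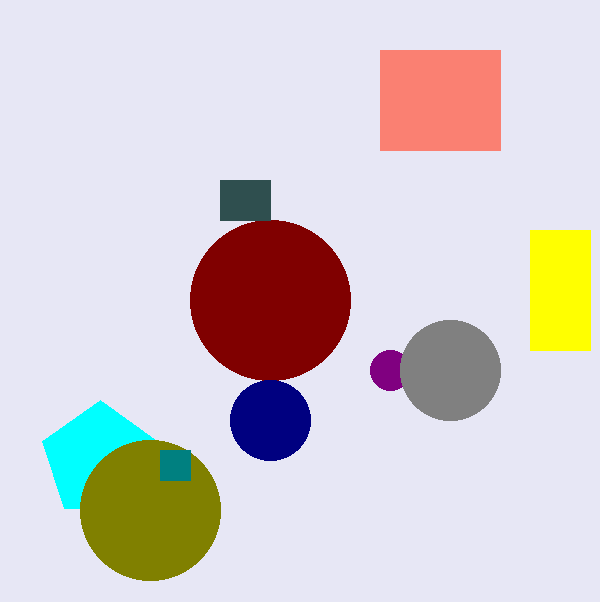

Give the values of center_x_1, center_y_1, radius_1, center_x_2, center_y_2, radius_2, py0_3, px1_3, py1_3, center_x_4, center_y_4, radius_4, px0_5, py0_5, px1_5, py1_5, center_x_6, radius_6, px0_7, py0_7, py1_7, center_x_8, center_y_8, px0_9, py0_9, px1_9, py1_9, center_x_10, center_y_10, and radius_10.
center_x_1 = 270; center_y_1 = 300; radius_1 = 80; center_x_2 = 390; center_y_2 = 370; radius_2 = 20; py0_3 = 50; px1_3 = 500; py1_3 = 150; center_x_4 = 270; center_y_4 = 420; radius_4 = 40; px0_5 = 530; py0_5 = 230; px1_5 = 590; py1_5 = 350; center_x_6 = 100; radius_6 = 60; px0_7 = 220; py0_7 = 180; py1_7 = 220; center_x_8 = 150; center_y_8 = 510; px0_9 = 160; py0_9 = 450; px1_9 = 190; py1_9 = 480; center_x_10 = 450; center_y_10 = 370; radius_10 = 50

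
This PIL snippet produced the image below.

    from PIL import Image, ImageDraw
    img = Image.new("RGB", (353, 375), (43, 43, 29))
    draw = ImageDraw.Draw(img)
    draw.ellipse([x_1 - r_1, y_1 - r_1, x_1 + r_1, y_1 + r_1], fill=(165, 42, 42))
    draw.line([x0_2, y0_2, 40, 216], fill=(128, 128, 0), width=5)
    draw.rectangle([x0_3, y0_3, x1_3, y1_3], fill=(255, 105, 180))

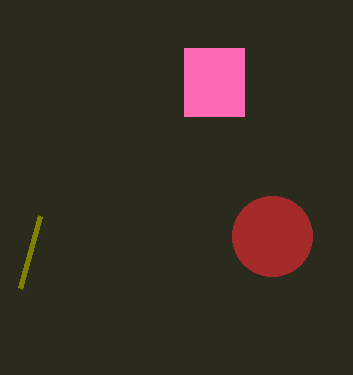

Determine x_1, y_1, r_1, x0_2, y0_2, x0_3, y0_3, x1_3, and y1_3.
x_1 = 272
y_1 = 236
r_1 = 40
x0_2 = 20
y0_2 = 288
x0_3 = 184
y0_3 = 48
x1_3 = 244
y1_3 = 116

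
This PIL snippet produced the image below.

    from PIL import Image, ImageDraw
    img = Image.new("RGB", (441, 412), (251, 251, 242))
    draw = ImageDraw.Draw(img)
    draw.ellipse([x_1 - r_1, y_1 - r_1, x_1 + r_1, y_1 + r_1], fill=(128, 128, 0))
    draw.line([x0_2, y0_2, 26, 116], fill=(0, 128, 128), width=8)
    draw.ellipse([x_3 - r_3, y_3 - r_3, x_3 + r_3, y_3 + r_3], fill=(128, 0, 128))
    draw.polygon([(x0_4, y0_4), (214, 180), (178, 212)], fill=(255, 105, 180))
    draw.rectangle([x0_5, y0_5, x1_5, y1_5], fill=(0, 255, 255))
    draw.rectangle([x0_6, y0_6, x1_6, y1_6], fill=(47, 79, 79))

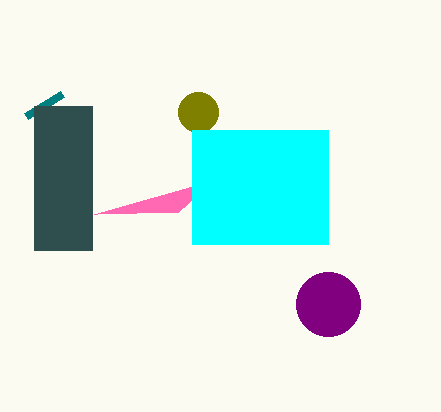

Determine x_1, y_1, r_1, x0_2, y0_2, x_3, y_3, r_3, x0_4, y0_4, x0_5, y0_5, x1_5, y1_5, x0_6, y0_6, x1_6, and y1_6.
x_1 = 198
y_1 = 112
r_1 = 20
x0_2 = 62
y0_2 = 94
x_3 = 328
y_3 = 304
r_3 = 32
x0_4 = 94
y0_4 = 214
x0_5 = 192
y0_5 = 130
x1_5 = 328
y1_5 = 244
x0_6 = 34
y0_6 = 106
x1_6 = 92
y1_6 = 250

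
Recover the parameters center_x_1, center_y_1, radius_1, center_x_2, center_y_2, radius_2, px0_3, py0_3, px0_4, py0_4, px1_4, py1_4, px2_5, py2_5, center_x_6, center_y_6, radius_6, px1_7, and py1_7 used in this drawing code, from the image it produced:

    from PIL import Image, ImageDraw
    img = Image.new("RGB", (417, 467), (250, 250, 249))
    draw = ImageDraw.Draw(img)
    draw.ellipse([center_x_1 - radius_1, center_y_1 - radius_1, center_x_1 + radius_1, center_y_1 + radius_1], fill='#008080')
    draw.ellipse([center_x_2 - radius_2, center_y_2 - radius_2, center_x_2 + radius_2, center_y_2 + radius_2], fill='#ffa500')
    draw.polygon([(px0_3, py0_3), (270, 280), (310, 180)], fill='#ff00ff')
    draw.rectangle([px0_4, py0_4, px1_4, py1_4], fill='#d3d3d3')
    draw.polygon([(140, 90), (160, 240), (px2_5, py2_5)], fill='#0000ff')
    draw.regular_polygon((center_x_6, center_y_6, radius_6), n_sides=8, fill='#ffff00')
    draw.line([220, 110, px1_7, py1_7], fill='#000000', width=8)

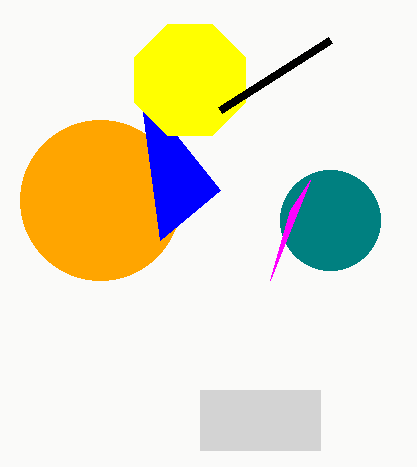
center_x_1 = 330
center_y_1 = 220
radius_1 = 50
center_x_2 = 100
center_y_2 = 200
radius_2 = 80
px0_3 = 290
py0_3 = 210
px0_4 = 200
py0_4 = 390
px1_4 = 320
py1_4 = 450
px2_5 = 220
py2_5 = 190
center_x_6 = 190
center_y_6 = 80
radius_6 = 60
px1_7 = 330
py1_7 = 40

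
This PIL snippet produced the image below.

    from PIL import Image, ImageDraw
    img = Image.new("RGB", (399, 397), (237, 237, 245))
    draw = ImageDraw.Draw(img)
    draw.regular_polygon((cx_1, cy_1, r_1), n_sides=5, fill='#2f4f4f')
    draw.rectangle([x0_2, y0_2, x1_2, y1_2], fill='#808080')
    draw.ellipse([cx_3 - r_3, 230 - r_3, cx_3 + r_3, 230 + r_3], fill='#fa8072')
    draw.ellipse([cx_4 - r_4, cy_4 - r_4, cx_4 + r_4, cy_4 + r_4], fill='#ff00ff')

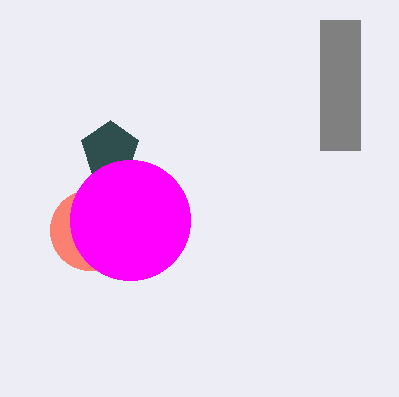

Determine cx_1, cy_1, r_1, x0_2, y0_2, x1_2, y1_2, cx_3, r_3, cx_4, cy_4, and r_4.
cx_1 = 110, cy_1 = 150, r_1 = 30, x0_2 = 320, y0_2 = 20, x1_2 = 360, y1_2 = 150, cx_3 = 90, r_3 = 40, cx_4 = 130, cy_4 = 220, r_4 = 60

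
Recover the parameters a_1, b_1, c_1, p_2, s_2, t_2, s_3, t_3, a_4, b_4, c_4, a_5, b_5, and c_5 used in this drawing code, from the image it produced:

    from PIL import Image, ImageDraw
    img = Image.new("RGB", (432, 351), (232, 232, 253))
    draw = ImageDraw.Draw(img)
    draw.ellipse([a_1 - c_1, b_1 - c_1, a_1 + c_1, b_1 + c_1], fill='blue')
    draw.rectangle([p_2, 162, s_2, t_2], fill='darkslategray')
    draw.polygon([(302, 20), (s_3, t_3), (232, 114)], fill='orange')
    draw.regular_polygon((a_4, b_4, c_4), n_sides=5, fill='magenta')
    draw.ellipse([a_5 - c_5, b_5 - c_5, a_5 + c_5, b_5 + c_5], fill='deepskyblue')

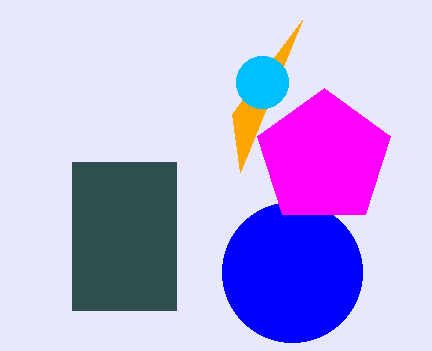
a_1 = 292
b_1 = 272
c_1 = 70
p_2 = 72
s_2 = 176
t_2 = 310
s_3 = 240
t_3 = 172
a_4 = 324
b_4 = 158
c_4 = 70
a_5 = 262
b_5 = 82
c_5 = 26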